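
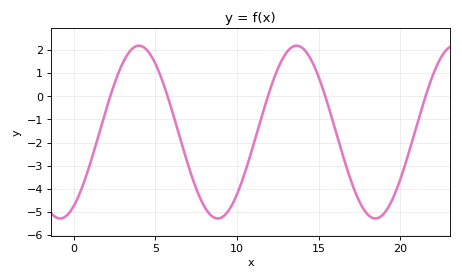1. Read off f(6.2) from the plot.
-1.1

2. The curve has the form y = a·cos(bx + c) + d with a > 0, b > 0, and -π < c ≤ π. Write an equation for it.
y = 3.74cos(0.65x - 2.6) - 1.55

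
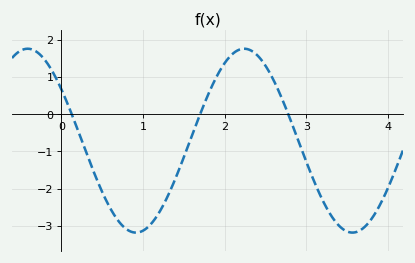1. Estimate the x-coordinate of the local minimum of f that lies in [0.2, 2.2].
0.912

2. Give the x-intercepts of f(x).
0.127, 1.7, 2.78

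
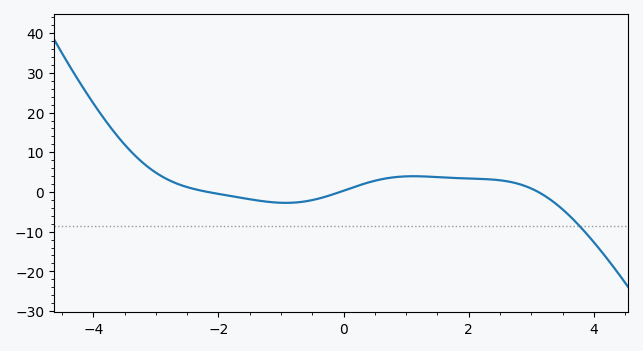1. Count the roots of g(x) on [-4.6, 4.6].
3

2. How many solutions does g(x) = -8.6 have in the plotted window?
1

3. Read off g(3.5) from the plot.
-4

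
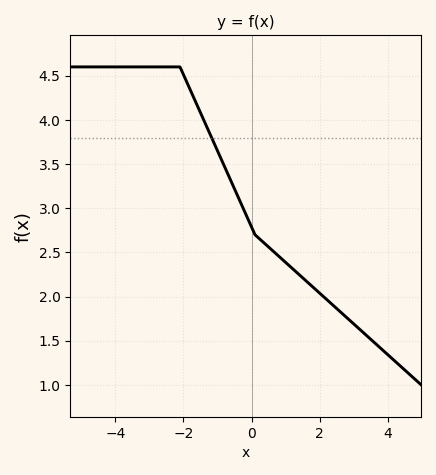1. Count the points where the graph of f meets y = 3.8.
1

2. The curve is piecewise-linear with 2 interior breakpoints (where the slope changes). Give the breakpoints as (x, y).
(-2.1, 4.6); (0.1, 2.7)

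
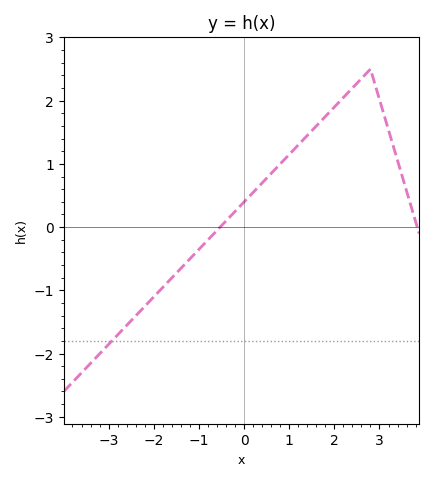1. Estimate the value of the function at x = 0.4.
0.7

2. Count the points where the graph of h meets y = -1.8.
1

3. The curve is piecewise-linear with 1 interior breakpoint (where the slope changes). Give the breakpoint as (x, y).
(2.8, 2.5)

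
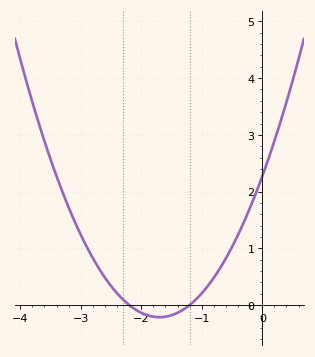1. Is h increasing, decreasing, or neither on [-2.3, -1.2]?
neither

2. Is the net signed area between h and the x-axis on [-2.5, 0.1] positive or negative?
positive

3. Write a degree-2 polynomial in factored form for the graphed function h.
y = 0.86(x + 2.2)(x + 1.2)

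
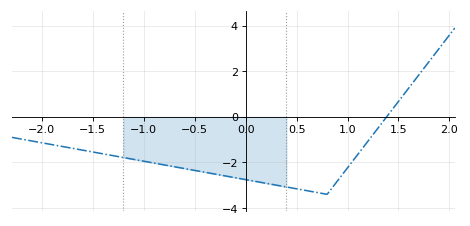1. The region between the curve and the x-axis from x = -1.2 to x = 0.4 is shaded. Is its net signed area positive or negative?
negative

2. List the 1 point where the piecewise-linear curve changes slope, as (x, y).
(0.8, -3.4)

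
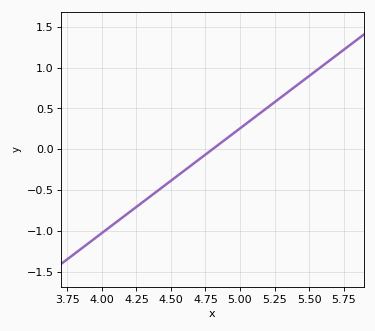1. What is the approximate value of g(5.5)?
0.896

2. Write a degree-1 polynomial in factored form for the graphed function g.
y = 1.28(x - 4.8)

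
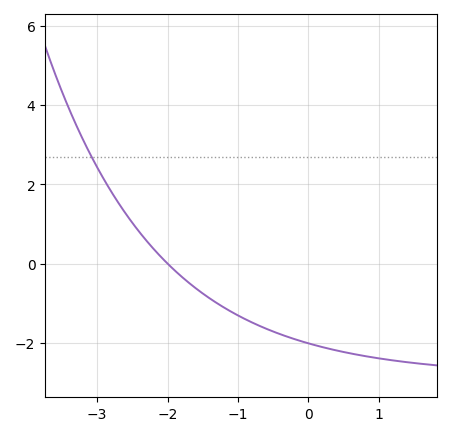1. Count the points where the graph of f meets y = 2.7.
1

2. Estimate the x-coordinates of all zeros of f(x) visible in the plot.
-2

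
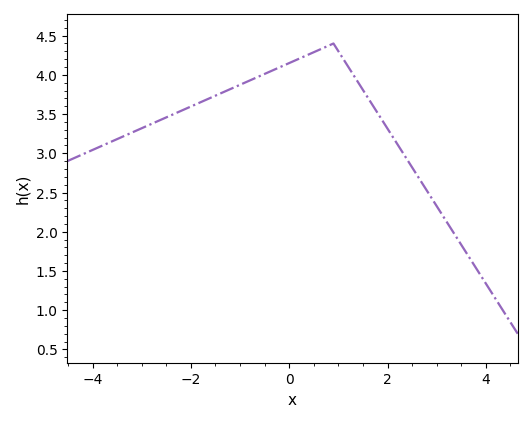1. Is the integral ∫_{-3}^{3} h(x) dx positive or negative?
positive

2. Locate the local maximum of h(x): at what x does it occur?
1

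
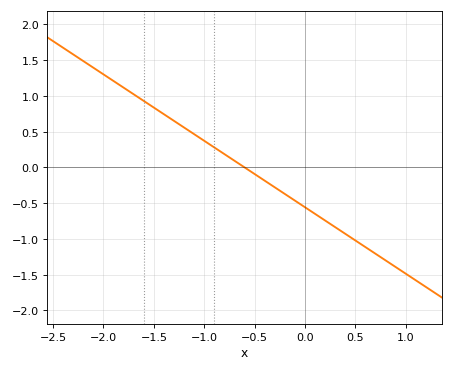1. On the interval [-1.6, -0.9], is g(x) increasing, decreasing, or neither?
decreasing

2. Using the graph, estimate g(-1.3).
0.651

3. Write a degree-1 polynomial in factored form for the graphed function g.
y = -0.93(x + 0.6)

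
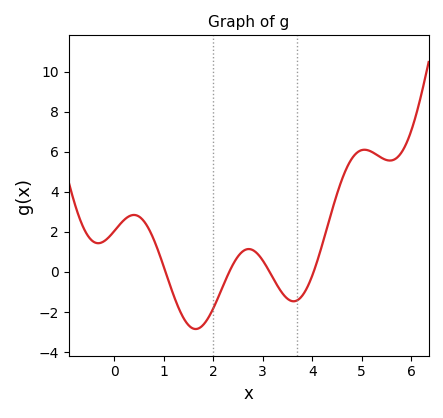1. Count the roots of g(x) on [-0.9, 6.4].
4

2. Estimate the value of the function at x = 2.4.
0.384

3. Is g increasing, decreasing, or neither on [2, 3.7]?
neither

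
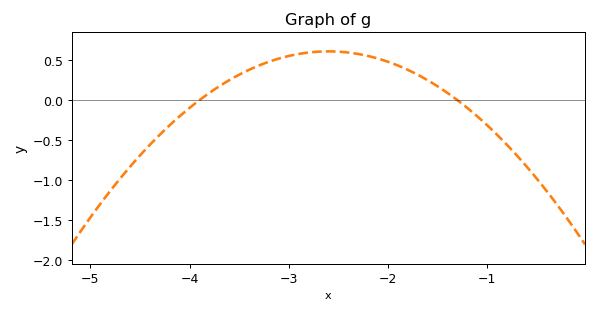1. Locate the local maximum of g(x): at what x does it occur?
-2.6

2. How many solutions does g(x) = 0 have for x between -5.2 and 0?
2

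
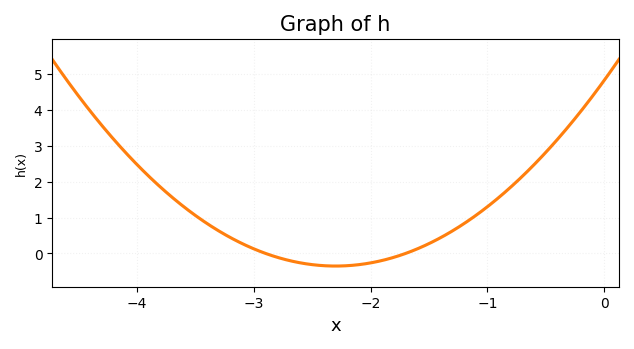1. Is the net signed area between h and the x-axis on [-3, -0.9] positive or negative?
positive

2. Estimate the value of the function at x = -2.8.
-0.1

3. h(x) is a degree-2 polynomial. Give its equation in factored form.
y = 0.98(x + 2.9)(x + 1.7)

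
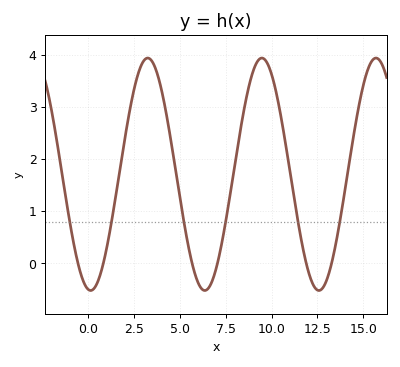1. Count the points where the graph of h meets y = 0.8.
6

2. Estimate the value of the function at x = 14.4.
2.3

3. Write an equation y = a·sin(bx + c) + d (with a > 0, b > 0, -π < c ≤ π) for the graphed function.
y = 2.23sin(1.01x - 1.71) + 1.71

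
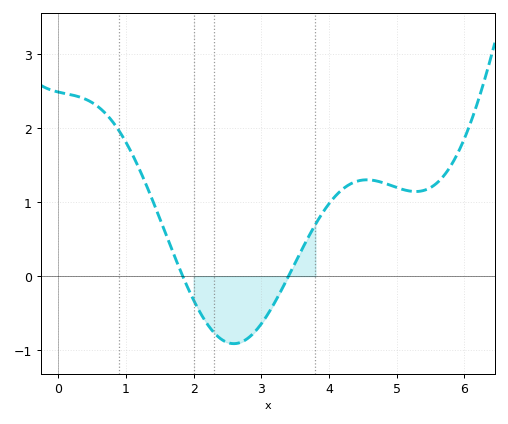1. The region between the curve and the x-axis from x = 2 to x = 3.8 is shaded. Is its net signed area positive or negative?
negative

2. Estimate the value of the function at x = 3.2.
-0.4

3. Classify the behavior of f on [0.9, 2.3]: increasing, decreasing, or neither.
decreasing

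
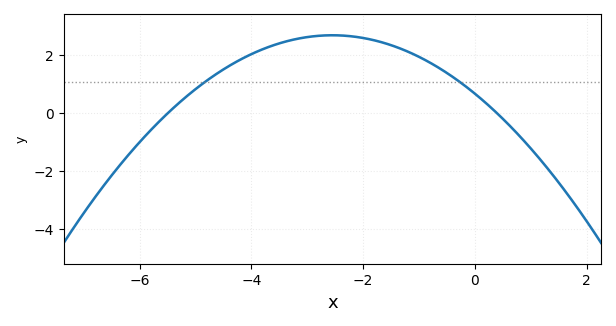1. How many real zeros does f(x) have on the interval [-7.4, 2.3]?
2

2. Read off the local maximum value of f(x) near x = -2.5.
2.7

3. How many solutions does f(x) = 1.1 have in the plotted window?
2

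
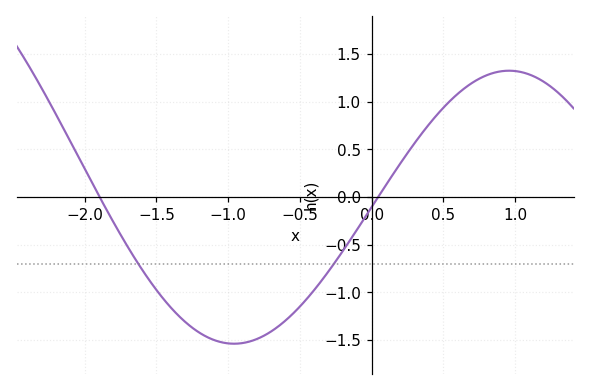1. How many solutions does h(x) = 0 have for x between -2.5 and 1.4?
2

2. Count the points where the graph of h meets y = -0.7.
2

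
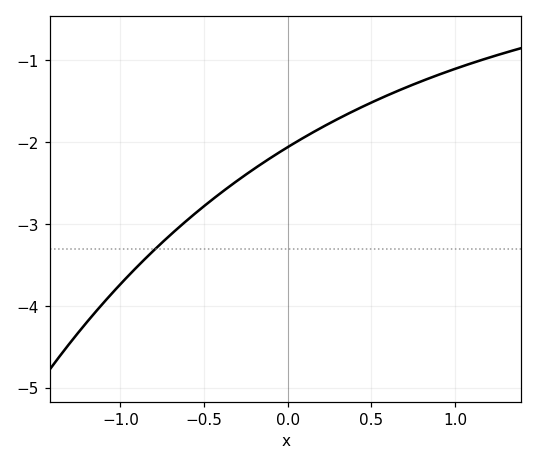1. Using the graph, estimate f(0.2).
-1.8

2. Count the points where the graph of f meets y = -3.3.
1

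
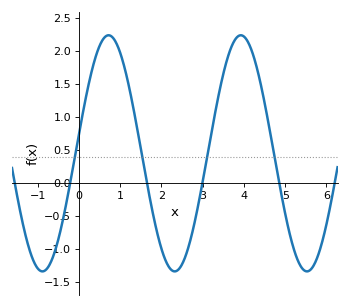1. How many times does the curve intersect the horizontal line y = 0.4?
4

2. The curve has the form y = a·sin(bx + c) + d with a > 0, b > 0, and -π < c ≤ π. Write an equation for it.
y = 1.79sin(1.96x + 0.162) + 0.45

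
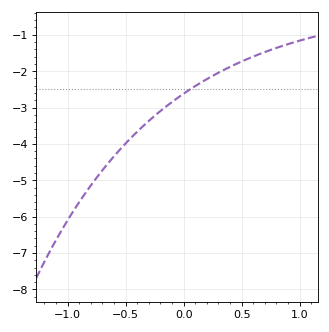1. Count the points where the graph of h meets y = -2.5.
1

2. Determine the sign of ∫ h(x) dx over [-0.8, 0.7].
negative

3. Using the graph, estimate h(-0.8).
-5.14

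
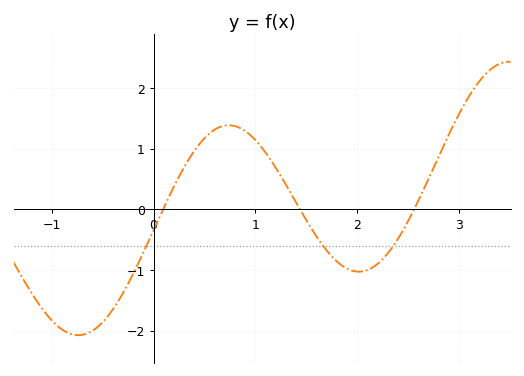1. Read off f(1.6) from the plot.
-0.442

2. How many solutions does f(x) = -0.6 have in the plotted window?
3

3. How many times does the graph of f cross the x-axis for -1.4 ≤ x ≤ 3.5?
3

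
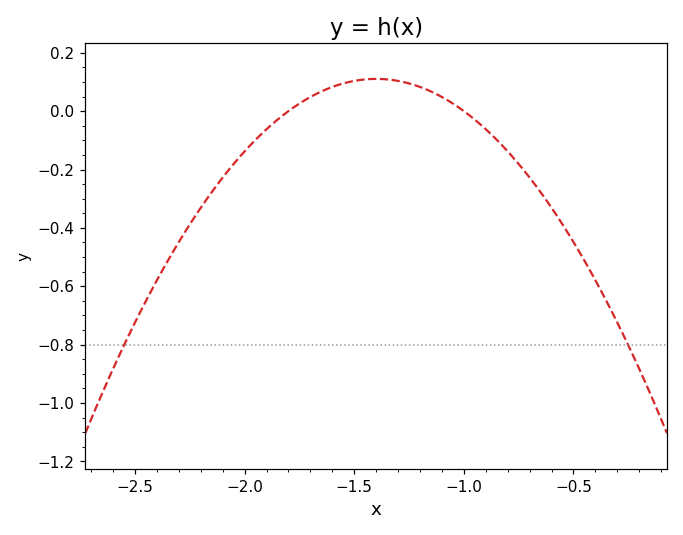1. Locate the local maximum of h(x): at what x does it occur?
-1.4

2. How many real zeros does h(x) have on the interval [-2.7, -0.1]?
2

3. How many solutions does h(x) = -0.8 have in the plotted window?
2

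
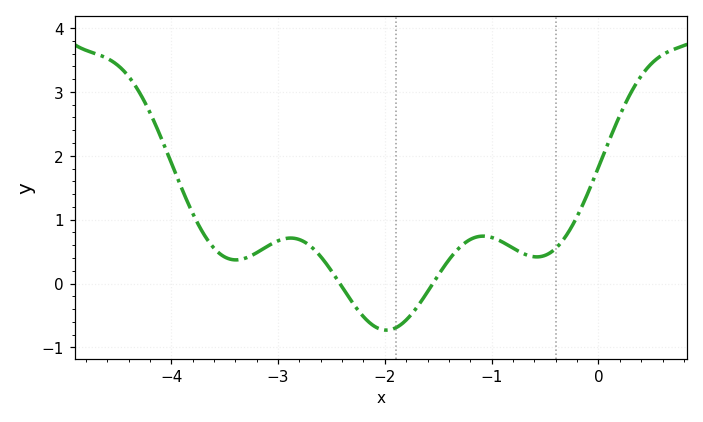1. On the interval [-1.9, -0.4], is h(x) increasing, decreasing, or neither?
neither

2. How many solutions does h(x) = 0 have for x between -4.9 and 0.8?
2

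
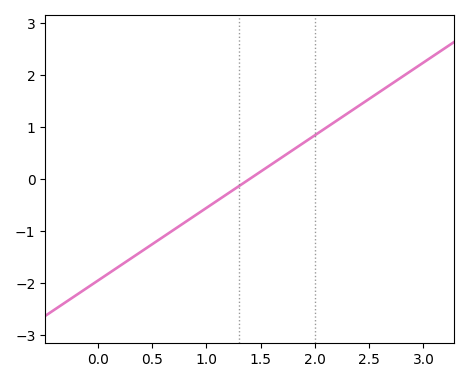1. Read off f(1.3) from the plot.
-0.14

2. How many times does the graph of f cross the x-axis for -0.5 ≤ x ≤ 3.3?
1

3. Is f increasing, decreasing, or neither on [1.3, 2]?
increasing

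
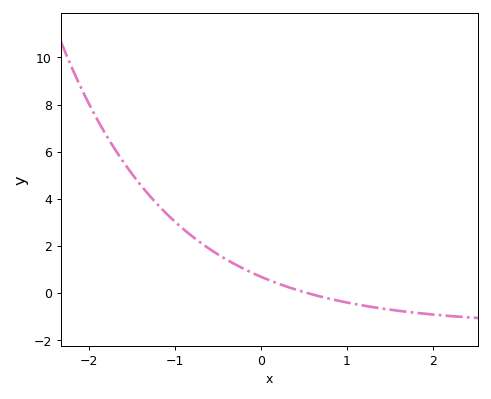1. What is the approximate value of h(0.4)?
0.153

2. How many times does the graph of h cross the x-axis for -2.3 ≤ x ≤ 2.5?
1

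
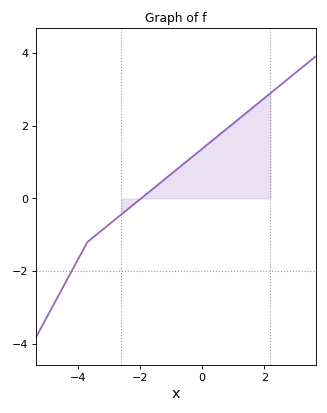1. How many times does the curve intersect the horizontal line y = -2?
1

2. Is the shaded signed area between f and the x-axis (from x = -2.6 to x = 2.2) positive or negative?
positive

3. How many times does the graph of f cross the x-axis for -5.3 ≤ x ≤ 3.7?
1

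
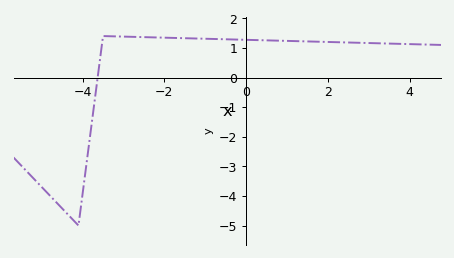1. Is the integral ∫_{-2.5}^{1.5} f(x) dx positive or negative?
positive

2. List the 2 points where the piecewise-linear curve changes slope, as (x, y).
(-4.1, -5); (-3.5, 1.4)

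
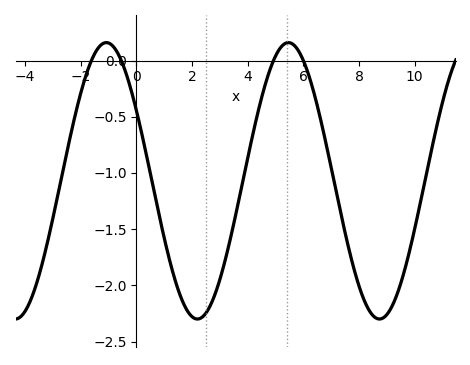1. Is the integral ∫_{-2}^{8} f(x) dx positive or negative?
negative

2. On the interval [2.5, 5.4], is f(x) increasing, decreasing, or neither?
increasing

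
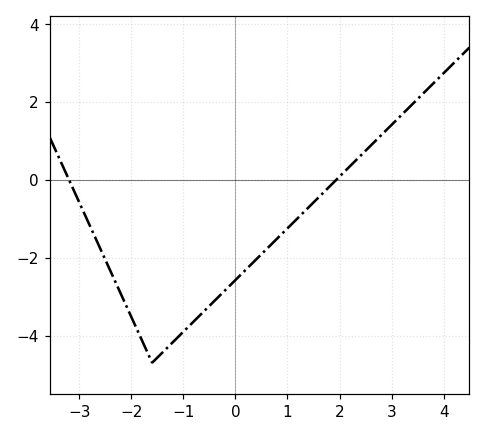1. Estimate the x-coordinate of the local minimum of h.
-1.6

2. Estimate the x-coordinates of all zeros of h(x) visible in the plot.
-3.2, 2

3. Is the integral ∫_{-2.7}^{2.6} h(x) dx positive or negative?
negative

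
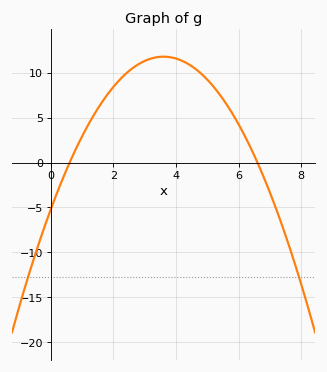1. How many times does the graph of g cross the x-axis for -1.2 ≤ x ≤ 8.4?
2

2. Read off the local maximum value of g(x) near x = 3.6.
12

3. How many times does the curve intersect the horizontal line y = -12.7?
2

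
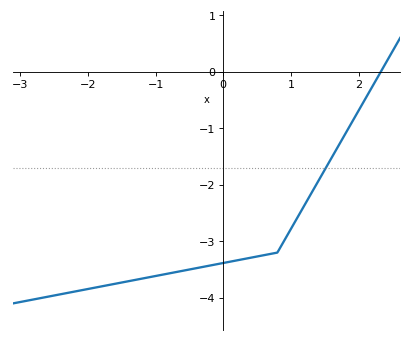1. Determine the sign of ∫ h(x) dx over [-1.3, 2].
negative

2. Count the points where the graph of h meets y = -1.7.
1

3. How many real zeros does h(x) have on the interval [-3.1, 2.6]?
1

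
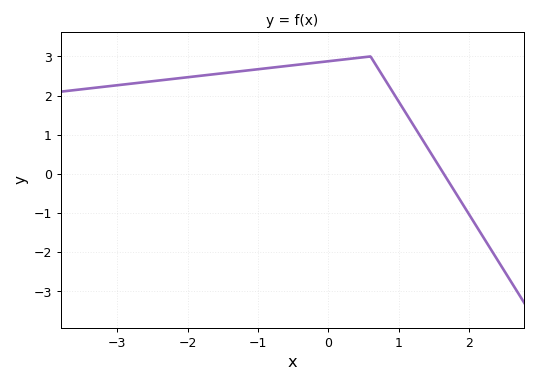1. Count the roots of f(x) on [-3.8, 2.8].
1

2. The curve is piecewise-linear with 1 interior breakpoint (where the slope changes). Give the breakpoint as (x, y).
(0.6, 3)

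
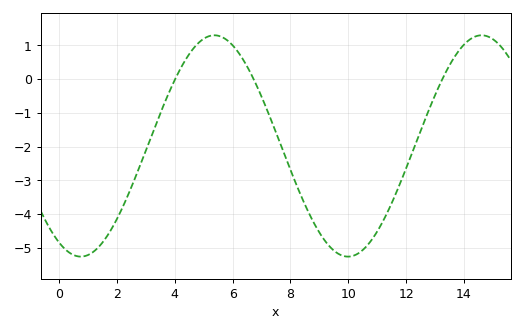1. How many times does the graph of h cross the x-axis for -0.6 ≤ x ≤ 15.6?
3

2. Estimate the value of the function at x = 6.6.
0.2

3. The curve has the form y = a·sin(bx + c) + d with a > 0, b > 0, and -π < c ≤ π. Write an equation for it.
y = 3.28sin(0.68x - 2.1) - 1.98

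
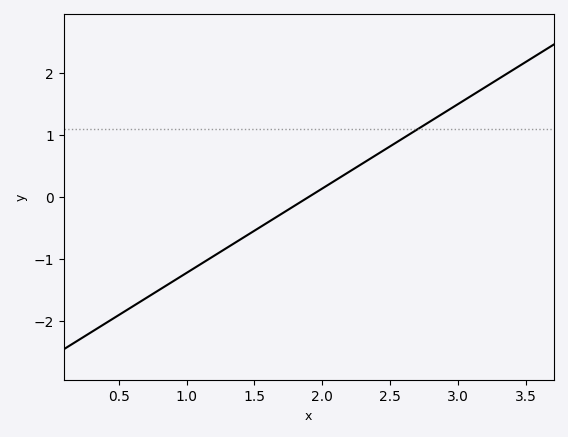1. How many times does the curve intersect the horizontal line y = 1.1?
1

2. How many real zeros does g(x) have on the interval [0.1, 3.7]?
1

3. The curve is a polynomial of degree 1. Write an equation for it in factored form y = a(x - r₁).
y = 1.36(x - 1.9)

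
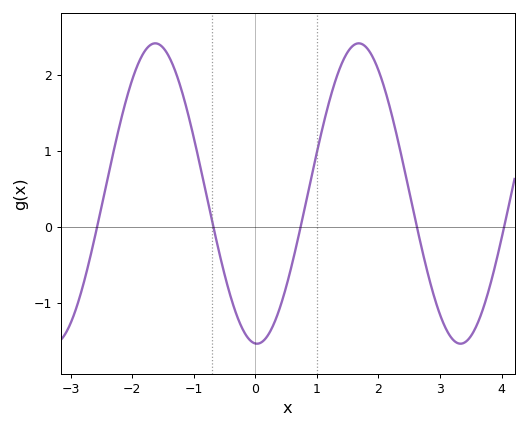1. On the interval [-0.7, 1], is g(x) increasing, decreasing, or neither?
neither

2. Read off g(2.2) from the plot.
1.5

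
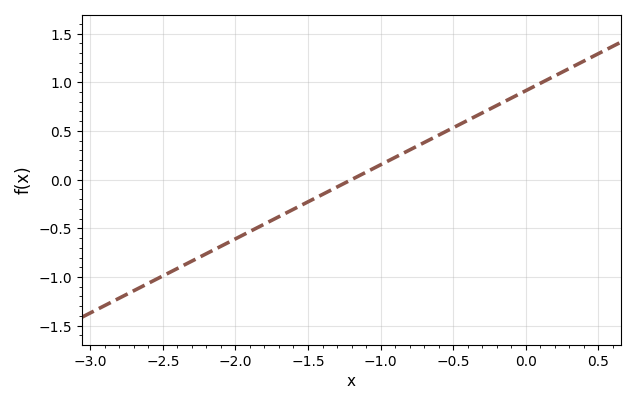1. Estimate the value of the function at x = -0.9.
0.228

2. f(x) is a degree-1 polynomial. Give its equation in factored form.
y = 0.76(x + 1.2)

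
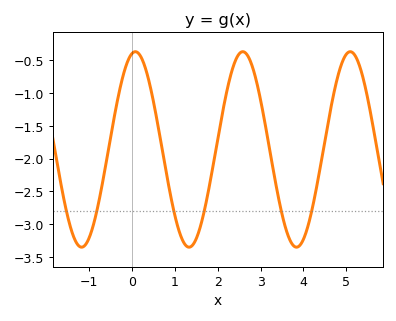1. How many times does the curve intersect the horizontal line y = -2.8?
6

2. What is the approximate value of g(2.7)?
-0.45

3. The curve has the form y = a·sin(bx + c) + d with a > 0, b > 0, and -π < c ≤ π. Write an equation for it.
y = 1.49sin(2.5x + 1.4) - 1.86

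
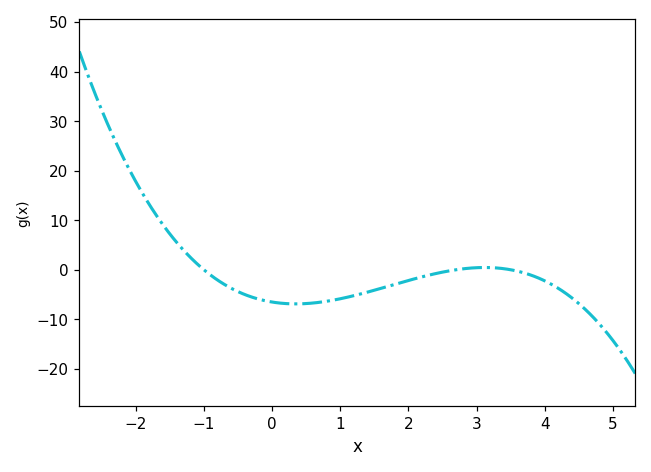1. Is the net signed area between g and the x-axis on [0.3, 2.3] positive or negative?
negative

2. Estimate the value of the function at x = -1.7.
11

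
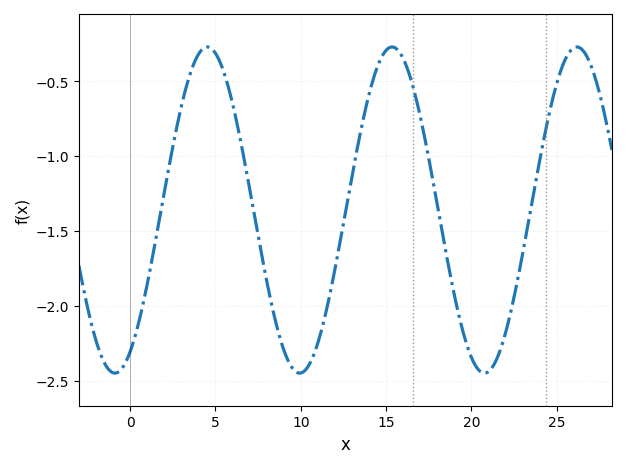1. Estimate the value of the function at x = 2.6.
-0.878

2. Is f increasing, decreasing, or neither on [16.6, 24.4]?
neither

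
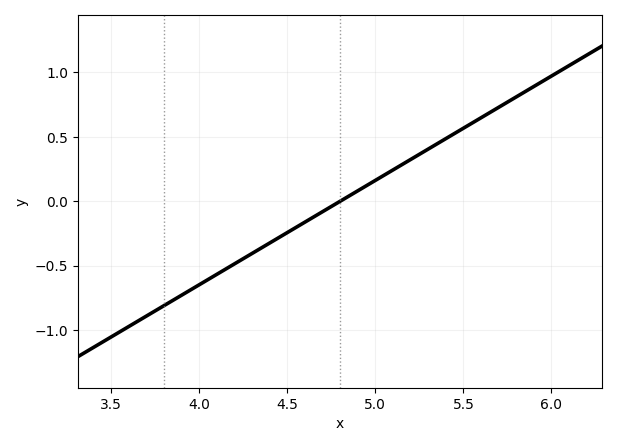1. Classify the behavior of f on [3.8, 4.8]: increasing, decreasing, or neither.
increasing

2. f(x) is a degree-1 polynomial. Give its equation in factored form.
y = 0.81(x - 4.8)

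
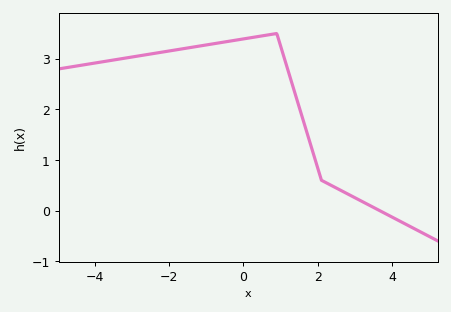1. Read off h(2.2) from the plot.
0.6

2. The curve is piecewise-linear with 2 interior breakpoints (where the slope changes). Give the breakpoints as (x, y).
(0.9, 3.5); (2.1, 0.6)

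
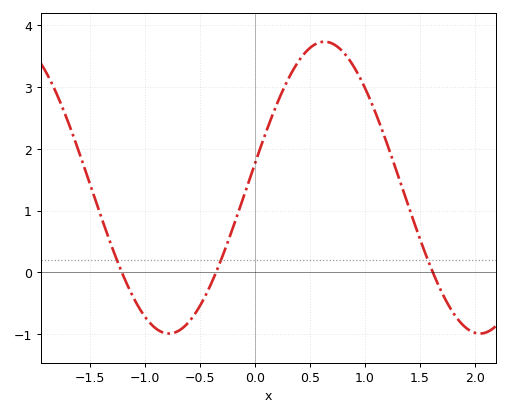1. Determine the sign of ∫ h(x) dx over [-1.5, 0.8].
positive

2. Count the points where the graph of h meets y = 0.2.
3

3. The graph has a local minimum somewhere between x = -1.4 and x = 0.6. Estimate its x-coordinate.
-0.8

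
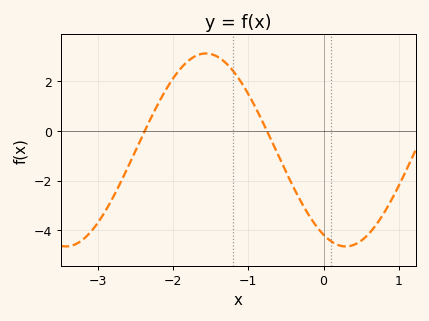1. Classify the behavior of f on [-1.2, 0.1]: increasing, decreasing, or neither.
decreasing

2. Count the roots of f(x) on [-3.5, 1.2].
2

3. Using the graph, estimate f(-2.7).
-2.1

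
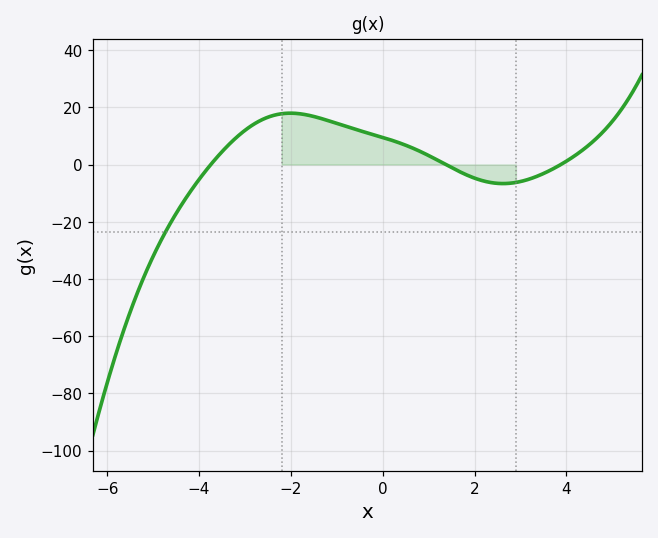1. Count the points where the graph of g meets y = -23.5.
1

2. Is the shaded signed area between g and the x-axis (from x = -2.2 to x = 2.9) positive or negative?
positive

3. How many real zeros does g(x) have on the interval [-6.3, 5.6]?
3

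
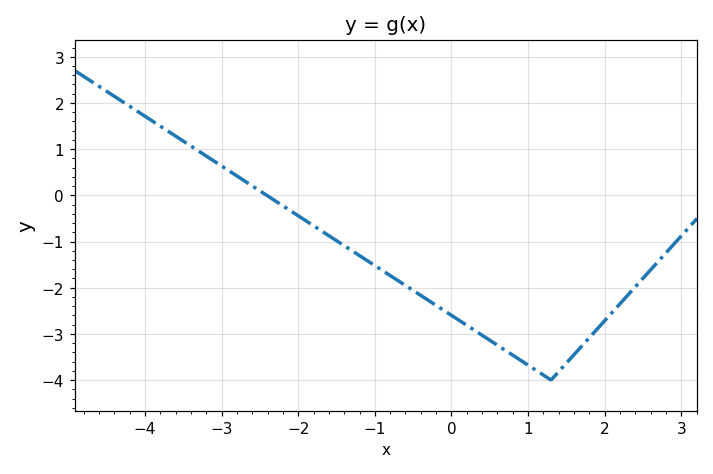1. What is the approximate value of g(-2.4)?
-0.012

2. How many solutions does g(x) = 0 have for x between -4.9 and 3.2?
1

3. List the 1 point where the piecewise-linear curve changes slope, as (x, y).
(1.3, -4)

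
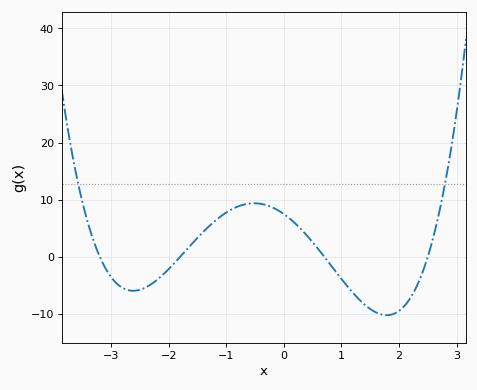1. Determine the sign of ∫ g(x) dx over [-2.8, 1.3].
positive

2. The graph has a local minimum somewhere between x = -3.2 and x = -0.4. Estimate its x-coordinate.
-2.62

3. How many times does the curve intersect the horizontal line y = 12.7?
2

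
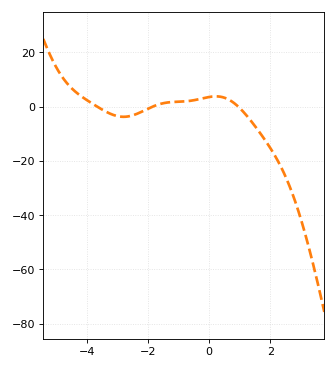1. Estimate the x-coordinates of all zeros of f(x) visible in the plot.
-3.67, -1.84, 0.951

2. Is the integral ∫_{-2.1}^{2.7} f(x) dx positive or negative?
negative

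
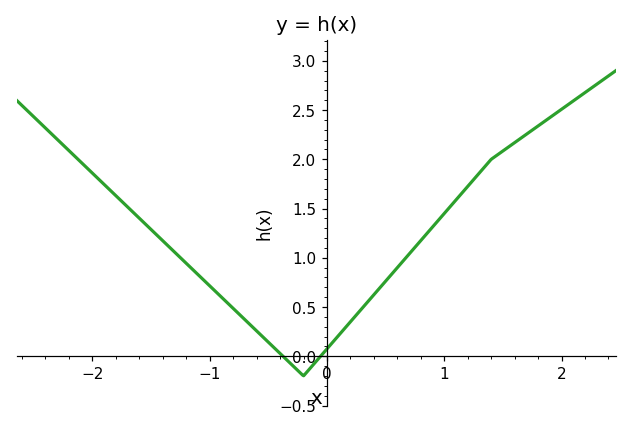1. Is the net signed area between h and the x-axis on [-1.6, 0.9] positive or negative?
positive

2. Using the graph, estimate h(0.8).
1.18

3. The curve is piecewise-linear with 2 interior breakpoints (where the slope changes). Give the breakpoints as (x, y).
(-0.2, -0.2); (1.4, 2)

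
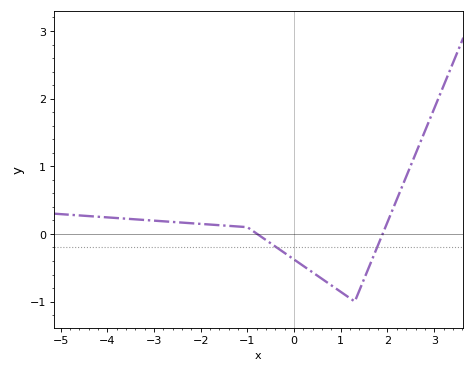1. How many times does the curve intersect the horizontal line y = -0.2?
2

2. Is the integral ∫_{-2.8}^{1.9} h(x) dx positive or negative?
negative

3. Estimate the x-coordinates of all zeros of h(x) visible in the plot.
-0.8, 1.8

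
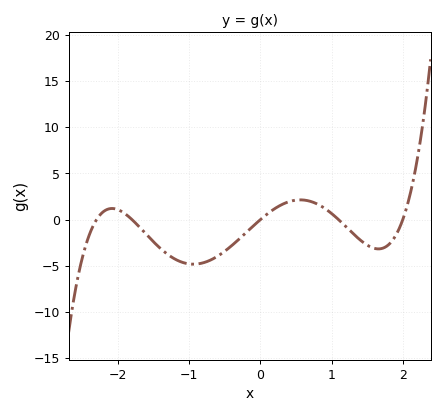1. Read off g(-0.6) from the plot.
-3.95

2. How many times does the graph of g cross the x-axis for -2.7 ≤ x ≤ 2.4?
5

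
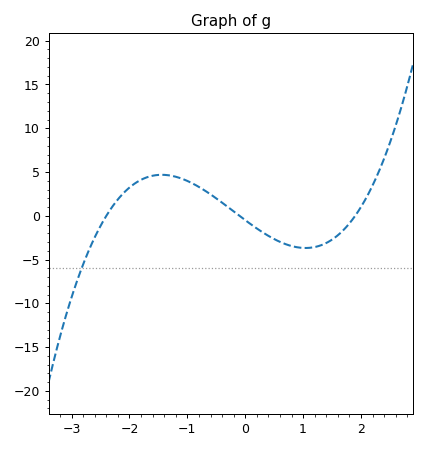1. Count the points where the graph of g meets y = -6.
1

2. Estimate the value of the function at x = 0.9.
-3.5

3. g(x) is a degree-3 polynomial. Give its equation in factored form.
y = 1.09(x + 2.4)(x + 0.1)(x - 1.9)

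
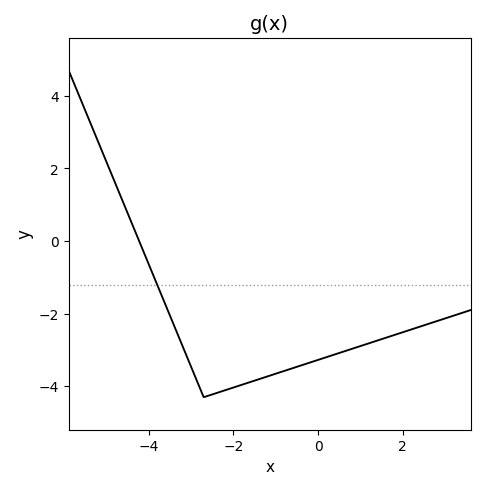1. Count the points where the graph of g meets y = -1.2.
1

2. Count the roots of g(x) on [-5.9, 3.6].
1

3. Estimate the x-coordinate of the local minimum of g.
-2.6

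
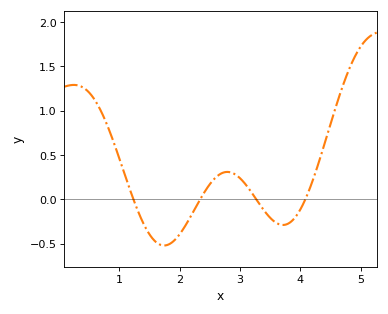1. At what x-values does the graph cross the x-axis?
1.2, 2.3, 3.3, 4.1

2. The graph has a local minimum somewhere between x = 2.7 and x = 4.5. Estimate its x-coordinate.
3.7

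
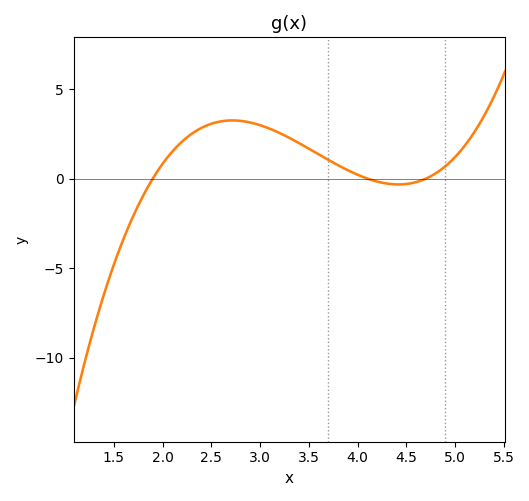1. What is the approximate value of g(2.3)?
2.5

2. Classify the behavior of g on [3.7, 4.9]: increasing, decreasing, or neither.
neither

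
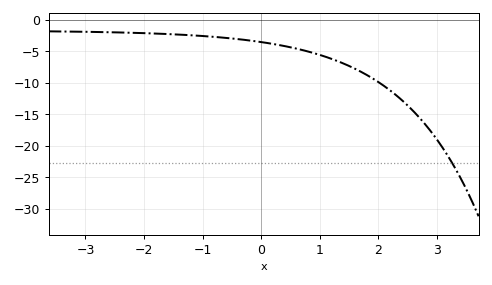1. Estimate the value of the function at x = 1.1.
-6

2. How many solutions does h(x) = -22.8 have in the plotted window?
1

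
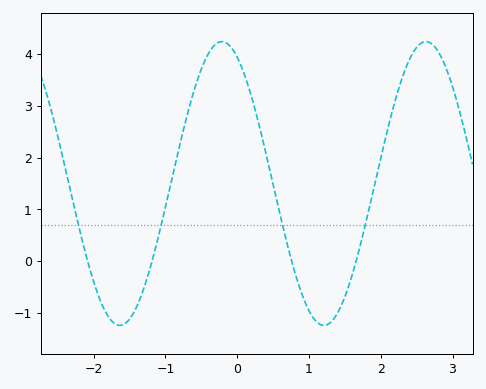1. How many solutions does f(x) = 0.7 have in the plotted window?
4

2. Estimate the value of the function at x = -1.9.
-0.8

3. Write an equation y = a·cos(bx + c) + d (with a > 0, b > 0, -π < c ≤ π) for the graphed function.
y = 2.74cos(2.2x + 0.47) + 1.5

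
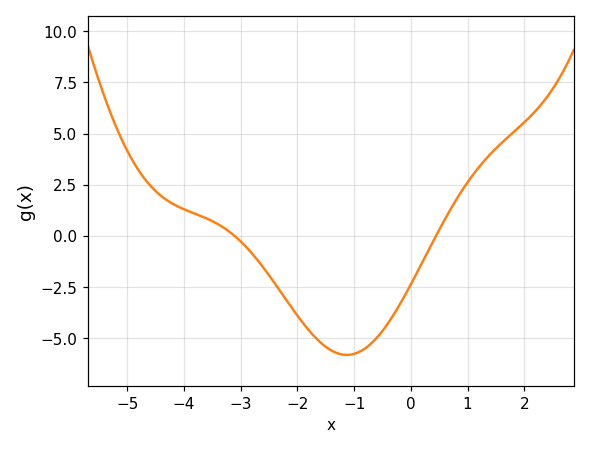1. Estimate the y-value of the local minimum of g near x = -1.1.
-5.81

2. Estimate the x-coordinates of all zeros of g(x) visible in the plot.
-3.1, 0.443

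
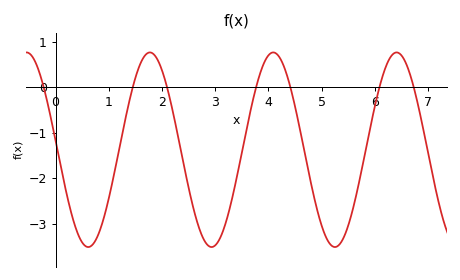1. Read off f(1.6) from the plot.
0.541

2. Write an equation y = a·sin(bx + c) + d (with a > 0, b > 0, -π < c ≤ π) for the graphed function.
y = 2.14sin(2.71x + 3.05) - 1.37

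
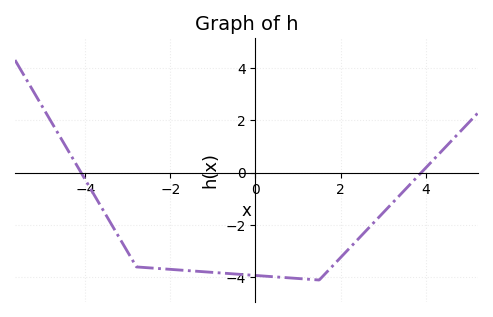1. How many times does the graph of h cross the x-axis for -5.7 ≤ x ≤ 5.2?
2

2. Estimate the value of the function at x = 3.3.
-1.02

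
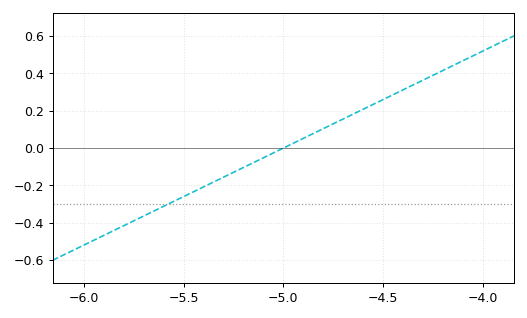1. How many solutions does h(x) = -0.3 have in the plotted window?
1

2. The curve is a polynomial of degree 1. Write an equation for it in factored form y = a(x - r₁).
y = 0.52(x + 5)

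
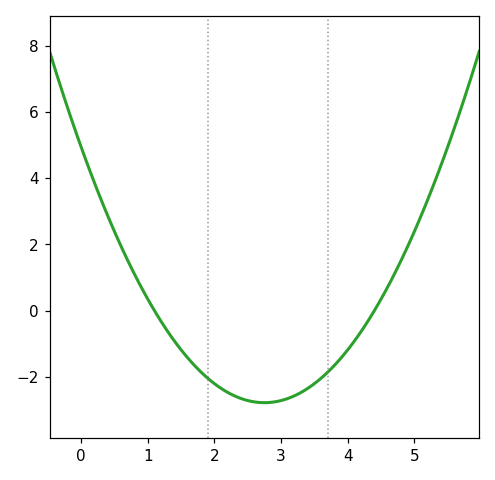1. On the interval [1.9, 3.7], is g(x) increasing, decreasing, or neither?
neither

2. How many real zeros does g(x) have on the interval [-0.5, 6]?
2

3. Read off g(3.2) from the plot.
-2.57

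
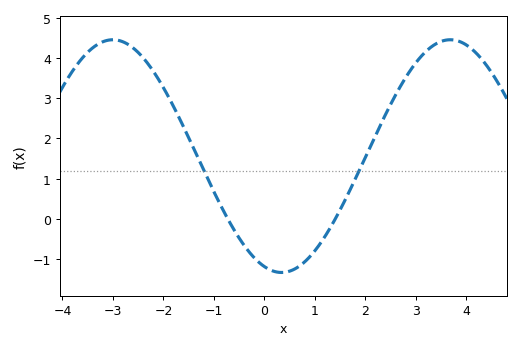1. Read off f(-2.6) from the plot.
4.25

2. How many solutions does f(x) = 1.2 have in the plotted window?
2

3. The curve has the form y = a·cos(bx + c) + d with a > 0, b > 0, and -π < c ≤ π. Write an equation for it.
y = 2.89cos(0.94x + 2.82) + 1.56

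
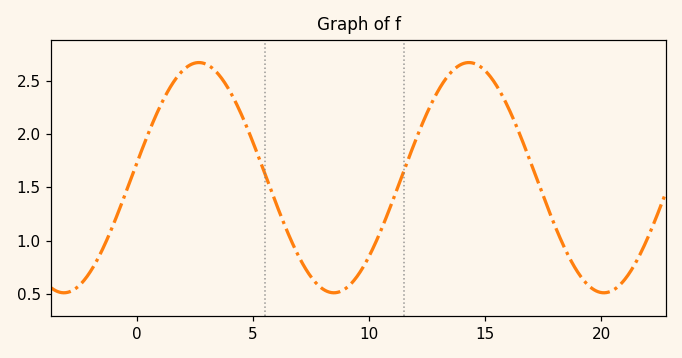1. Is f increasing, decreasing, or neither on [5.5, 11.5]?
neither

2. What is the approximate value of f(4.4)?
2.25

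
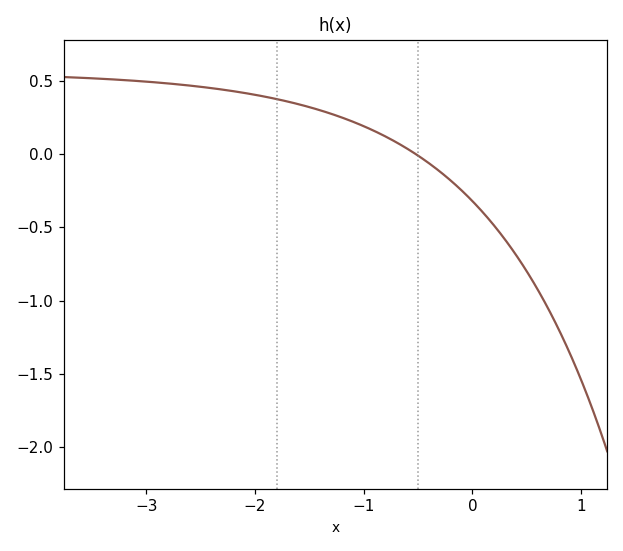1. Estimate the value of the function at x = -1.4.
0.3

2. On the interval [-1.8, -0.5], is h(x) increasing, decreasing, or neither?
decreasing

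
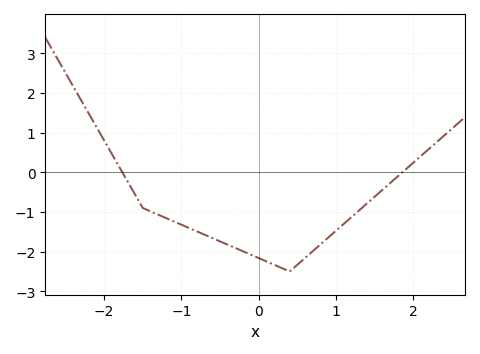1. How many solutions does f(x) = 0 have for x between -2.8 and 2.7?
2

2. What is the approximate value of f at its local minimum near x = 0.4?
-2.5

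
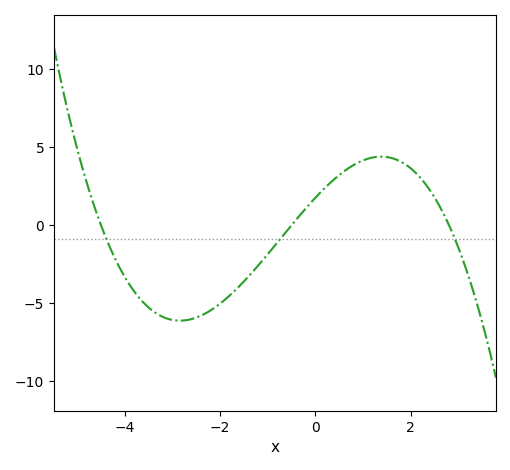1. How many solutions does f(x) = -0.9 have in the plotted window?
3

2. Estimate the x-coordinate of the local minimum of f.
-2.8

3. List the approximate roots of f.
-4.4, -0.4, 2.8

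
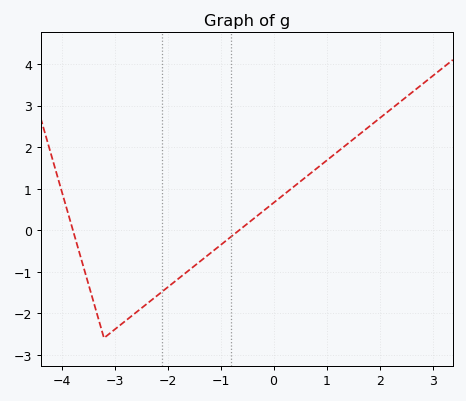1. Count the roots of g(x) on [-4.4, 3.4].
2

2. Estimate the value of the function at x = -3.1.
-2.5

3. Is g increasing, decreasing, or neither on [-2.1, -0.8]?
increasing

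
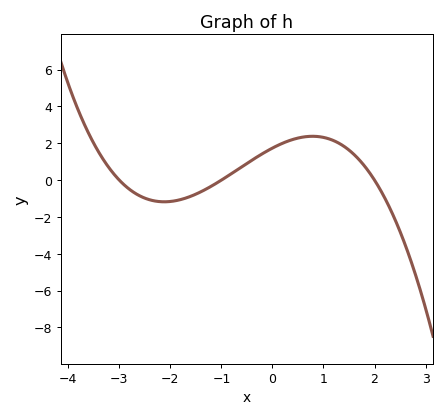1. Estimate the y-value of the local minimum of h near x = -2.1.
-1.2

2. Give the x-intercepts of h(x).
-3, -1, 2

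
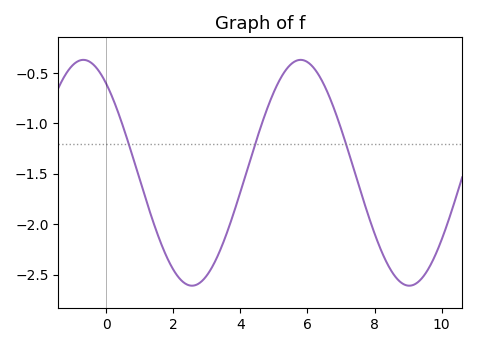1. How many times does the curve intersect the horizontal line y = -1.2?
3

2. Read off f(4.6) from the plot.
-1.05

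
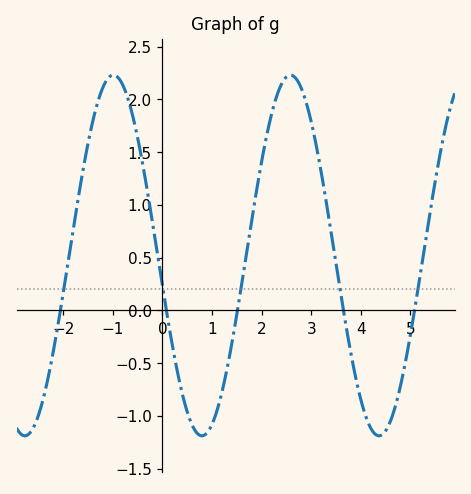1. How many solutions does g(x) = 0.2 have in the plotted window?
5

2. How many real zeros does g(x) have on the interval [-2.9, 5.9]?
5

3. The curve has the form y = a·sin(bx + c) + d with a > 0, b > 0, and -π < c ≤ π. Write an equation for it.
y = 1.71sin(1.8x - 3) + 0.52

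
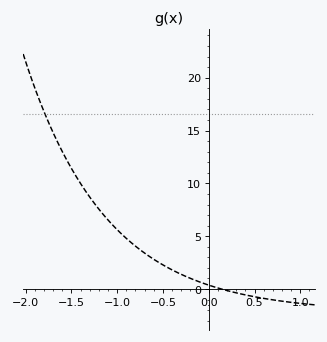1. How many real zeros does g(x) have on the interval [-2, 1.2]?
1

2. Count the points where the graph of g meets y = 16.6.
1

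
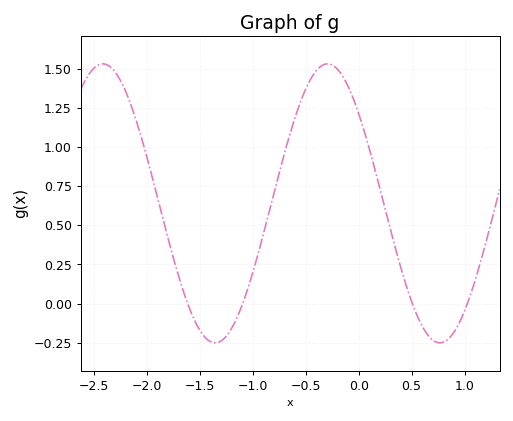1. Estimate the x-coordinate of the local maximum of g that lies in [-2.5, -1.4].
-2.4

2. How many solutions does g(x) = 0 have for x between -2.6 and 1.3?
4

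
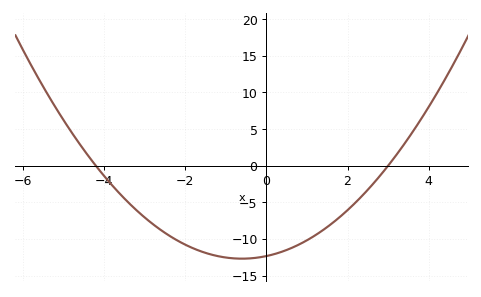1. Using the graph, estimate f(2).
-6.08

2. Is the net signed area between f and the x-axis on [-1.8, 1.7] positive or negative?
negative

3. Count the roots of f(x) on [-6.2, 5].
2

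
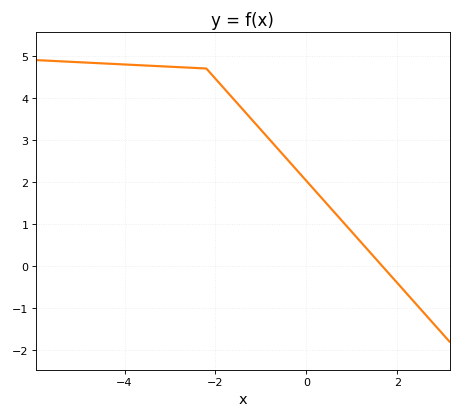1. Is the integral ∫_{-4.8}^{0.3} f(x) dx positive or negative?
positive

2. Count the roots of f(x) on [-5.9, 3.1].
1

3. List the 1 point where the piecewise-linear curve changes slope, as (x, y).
(-2.2, 4.7)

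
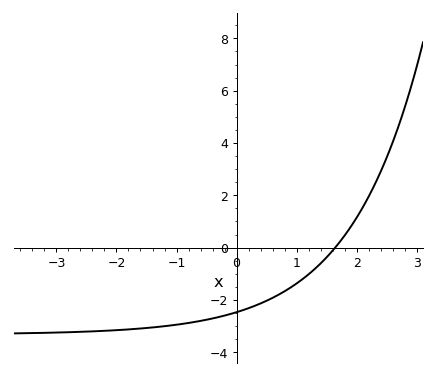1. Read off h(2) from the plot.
1.15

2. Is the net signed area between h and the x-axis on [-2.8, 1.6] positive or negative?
negative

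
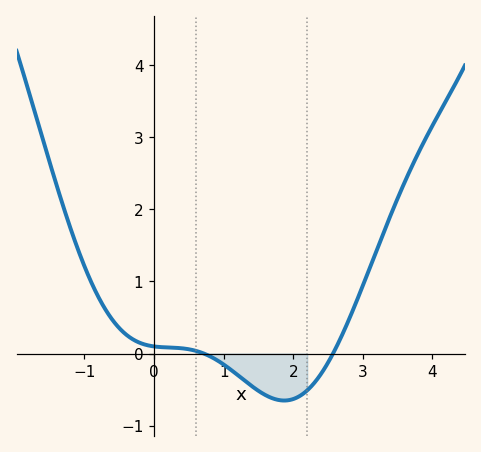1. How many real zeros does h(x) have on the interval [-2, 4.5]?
2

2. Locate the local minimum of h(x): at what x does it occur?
1.9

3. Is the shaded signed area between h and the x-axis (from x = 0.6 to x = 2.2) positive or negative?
negative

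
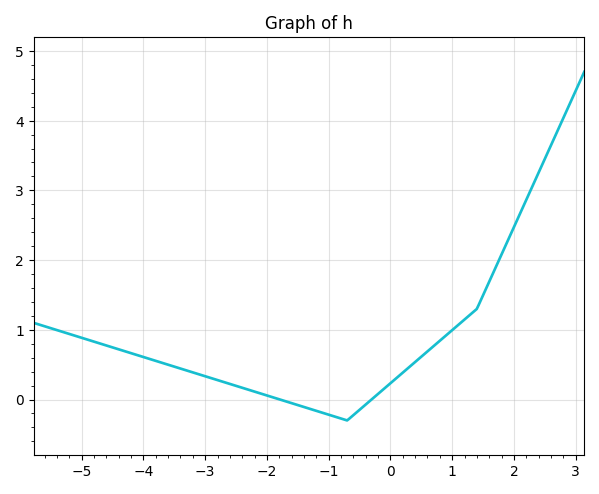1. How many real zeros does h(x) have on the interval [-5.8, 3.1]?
2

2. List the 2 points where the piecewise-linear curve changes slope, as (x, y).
(-0.7, -0.3); (1.4, 1.3)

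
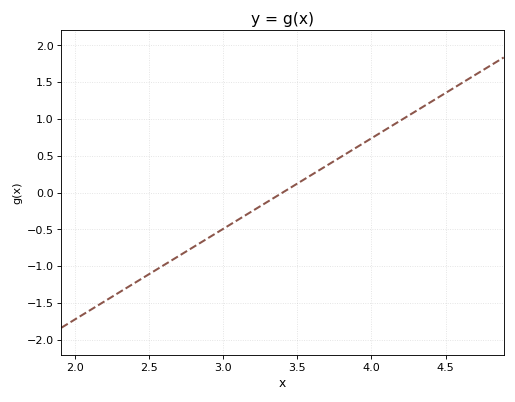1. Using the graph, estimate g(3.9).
0.6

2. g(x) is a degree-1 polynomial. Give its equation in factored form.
y = 1.23(x - 3.4)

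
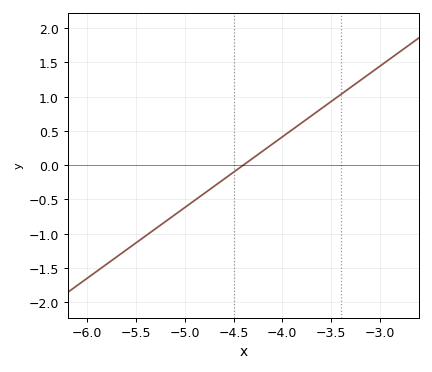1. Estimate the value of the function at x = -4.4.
0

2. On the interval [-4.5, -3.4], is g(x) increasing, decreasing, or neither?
increasing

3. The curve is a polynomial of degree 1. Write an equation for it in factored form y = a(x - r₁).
y = 1.03(x + 4.4)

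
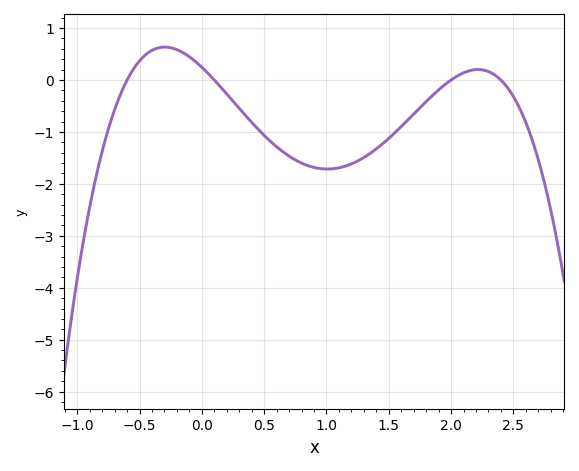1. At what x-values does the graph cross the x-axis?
-0.6, 0.1, 2, 2.4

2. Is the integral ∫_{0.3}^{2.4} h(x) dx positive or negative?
negative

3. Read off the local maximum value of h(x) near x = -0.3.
0.633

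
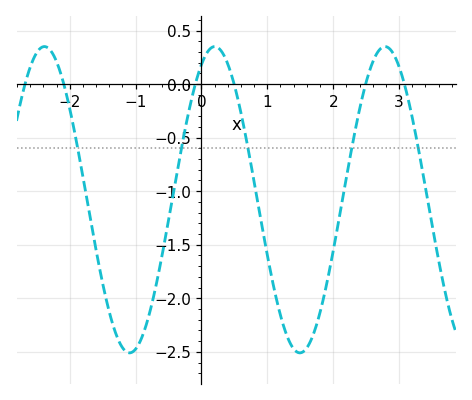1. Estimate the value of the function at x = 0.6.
-0.27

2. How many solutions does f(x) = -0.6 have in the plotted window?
5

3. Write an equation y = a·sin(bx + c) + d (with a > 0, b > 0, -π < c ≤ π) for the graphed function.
y = 1.43sin(2.43x + 1.08) - 1.08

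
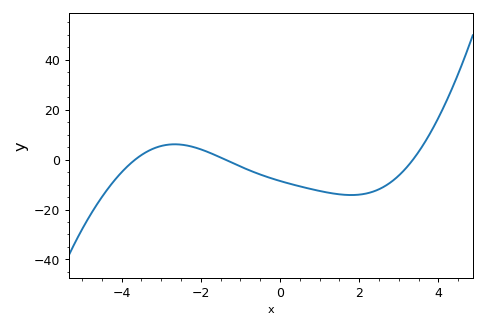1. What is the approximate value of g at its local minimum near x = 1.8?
-14.2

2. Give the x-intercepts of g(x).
-3.66, -1.38, 3.36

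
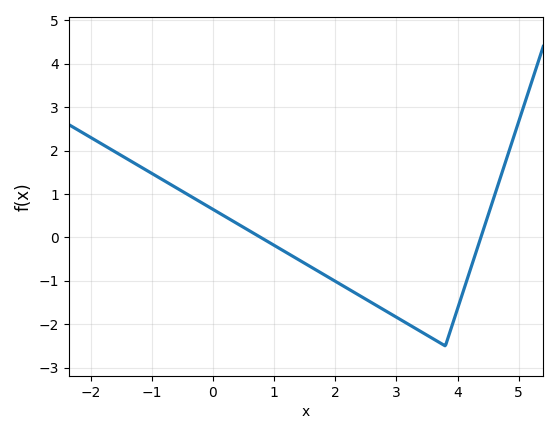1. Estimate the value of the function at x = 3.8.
-2.5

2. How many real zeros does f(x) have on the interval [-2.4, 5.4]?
2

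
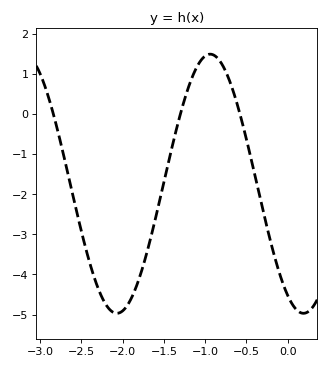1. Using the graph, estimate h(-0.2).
-3.2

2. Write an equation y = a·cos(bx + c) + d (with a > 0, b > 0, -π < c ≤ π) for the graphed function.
y = 3.23cos(2.8x + 2.6) - 1.74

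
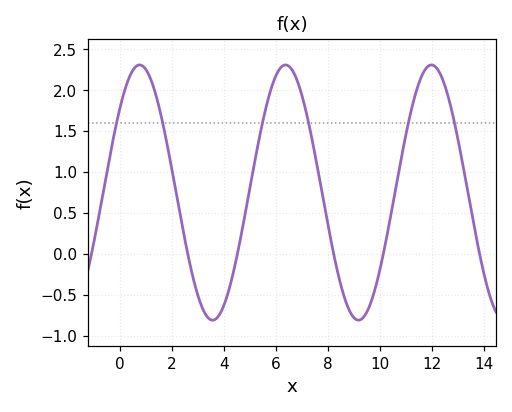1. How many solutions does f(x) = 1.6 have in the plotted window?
6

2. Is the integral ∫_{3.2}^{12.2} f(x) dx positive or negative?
positive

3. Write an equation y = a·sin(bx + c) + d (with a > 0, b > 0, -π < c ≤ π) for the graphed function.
y = 1.56sin(1.12x + 0.712) + 0.75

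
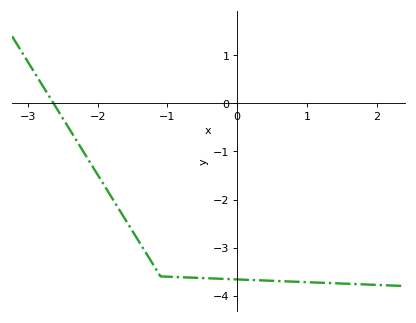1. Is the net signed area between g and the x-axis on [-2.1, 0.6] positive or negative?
negative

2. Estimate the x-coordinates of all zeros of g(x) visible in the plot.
-2.6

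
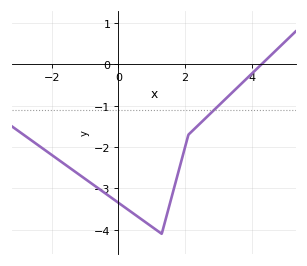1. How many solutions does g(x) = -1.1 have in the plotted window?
1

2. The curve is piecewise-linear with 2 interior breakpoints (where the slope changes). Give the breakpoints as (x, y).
(1.3, -4.1); (2.1, -1.7)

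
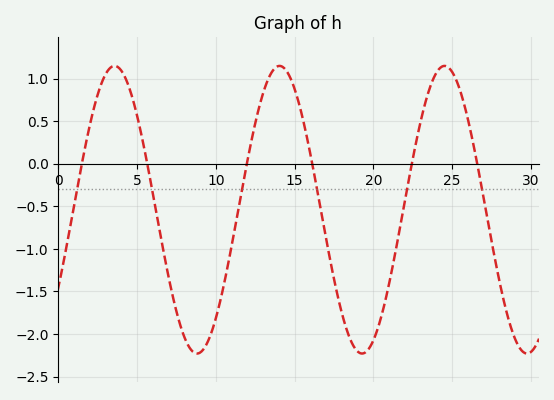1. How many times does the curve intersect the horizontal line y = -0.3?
6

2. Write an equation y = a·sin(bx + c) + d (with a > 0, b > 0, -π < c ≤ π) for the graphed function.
y = 1.69sin(0.6x - 0.57) - 0.54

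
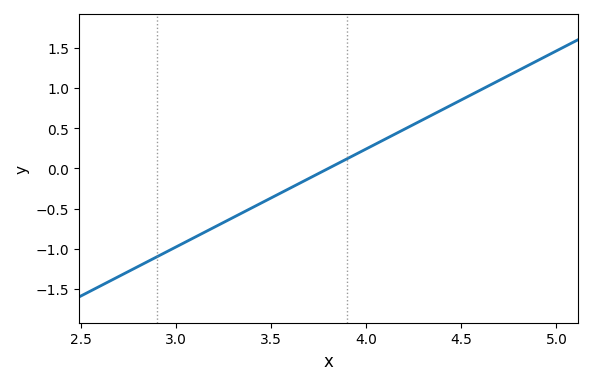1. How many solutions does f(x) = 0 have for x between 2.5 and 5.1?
1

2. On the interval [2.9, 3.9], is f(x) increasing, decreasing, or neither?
increasing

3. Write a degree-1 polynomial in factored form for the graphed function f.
y = 1.22(x - 3.8)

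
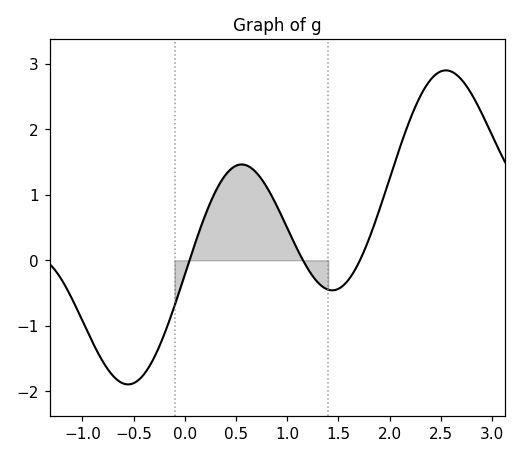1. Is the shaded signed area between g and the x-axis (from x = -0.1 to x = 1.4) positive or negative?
positive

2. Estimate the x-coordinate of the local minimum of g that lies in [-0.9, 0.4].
-0.6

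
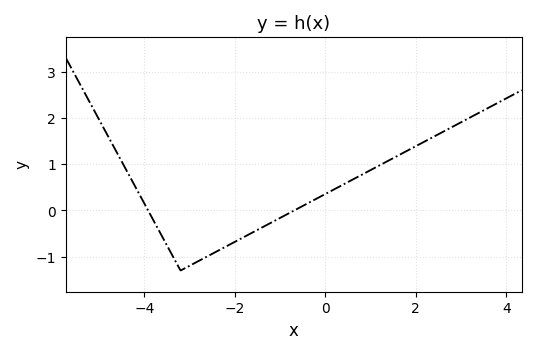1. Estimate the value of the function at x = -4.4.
0.877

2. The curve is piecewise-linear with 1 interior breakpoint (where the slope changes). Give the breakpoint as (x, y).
(-3.2, -1.3)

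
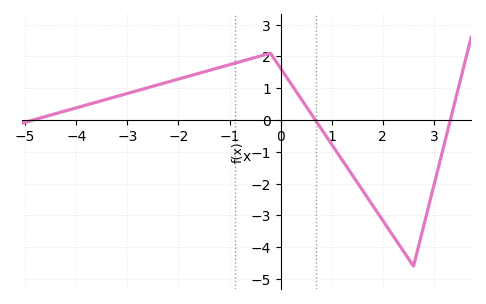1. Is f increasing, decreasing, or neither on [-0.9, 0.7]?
neither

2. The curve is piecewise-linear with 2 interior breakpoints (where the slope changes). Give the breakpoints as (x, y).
(-0.2, 2.1); (2.6, -4.6)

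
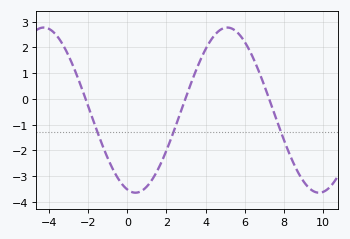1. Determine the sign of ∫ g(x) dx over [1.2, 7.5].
positive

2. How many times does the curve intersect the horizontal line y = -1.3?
3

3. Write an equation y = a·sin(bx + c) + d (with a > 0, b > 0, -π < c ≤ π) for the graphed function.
y = 3.21sin(0.67x - 1.85) - 0.44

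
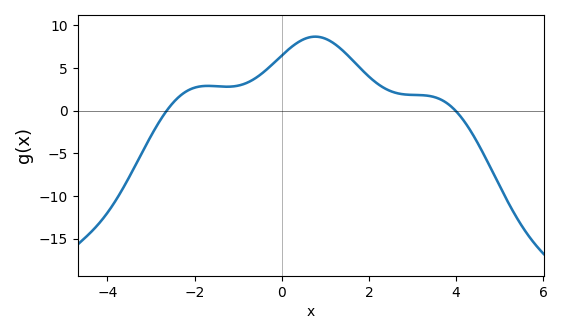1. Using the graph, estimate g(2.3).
2.8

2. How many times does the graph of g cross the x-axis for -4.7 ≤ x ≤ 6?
2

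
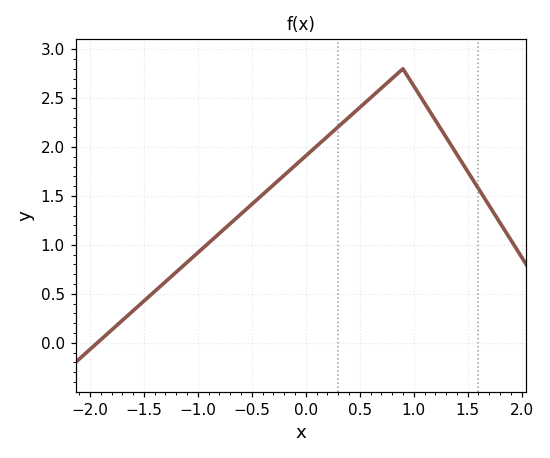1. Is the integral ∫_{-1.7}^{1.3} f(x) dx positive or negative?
positive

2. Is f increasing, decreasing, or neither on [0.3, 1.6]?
neither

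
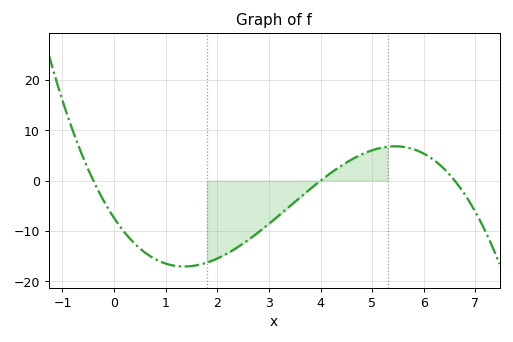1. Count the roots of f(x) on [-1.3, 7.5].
3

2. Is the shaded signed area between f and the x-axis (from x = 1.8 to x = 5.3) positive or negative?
negative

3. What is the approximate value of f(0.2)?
-10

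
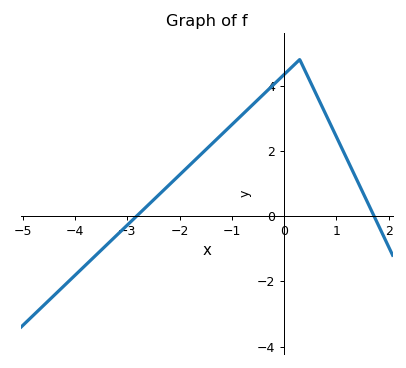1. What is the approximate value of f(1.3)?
1.42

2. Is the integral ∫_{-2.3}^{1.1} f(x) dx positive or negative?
positive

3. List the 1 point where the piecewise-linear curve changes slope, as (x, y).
(0.3, 4.8)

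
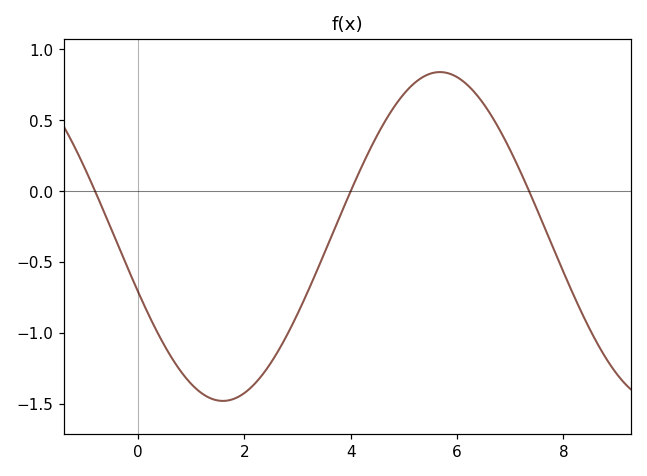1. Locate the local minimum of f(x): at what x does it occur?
1.6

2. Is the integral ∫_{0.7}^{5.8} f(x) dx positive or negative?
negative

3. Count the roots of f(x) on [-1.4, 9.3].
3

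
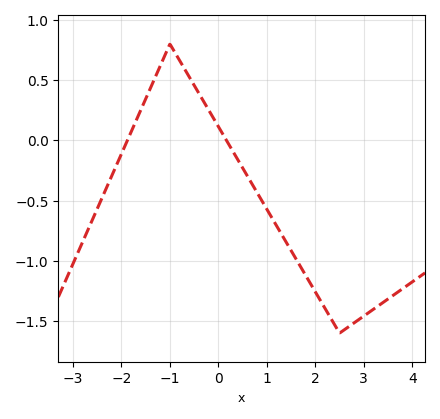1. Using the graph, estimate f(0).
0.114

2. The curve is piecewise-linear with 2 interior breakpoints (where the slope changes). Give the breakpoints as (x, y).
(-1, 0.8); (2.5, -1.6)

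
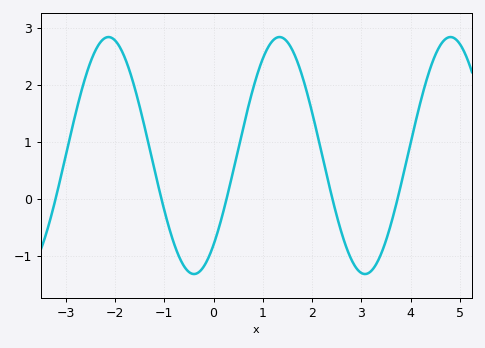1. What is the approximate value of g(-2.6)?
2.14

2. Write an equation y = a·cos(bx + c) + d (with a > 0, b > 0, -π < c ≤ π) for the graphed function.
y = 2.08cos(1.81x - 2.42) + 0.76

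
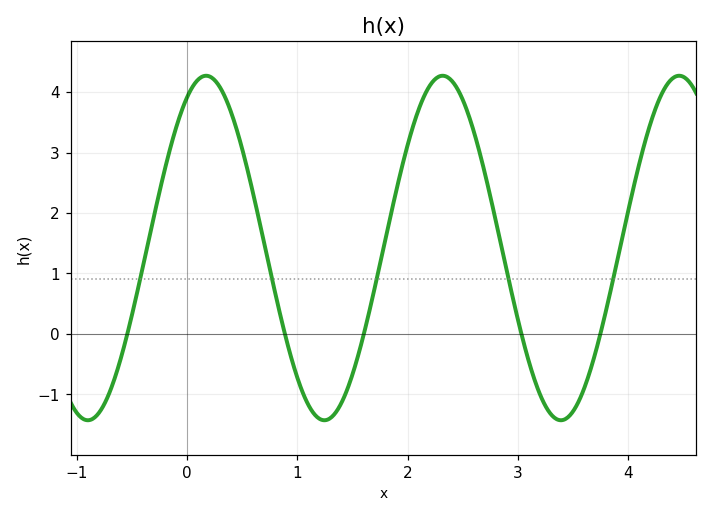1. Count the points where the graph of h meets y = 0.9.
5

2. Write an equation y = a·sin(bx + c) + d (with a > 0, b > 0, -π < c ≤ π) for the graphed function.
y = 2.85sin(2.93x + 1.06) + 1.42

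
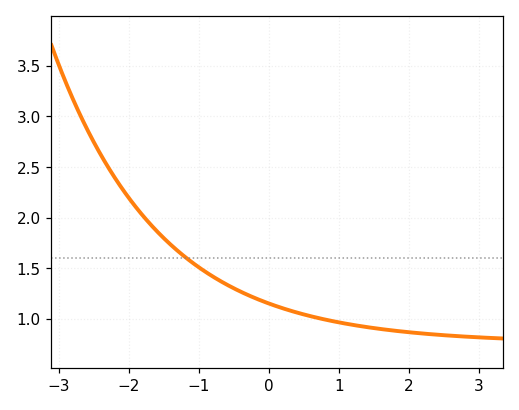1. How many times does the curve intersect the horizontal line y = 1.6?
1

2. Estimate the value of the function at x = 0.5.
1.05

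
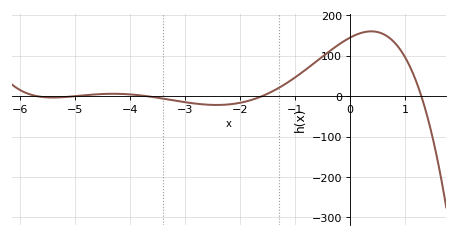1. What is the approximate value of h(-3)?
-15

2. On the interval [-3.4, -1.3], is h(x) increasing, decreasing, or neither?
neither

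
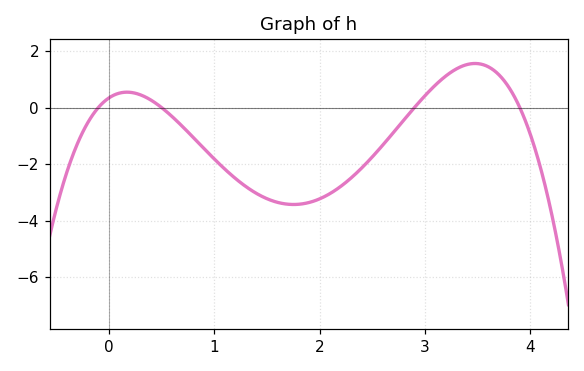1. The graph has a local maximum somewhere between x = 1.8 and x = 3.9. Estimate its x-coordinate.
3.48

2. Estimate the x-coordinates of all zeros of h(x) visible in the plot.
-0.1, 0.5, 2.9, 3.9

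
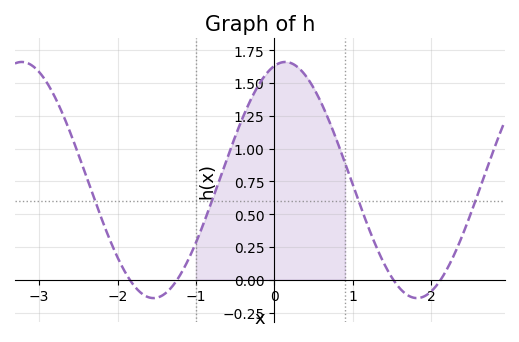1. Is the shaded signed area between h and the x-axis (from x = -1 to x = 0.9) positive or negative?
positive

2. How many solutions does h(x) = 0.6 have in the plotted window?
4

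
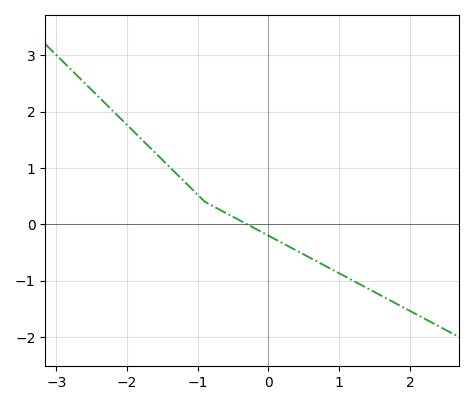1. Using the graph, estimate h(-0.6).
0.2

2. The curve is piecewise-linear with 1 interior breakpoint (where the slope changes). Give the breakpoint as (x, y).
(-0.9, 0.4)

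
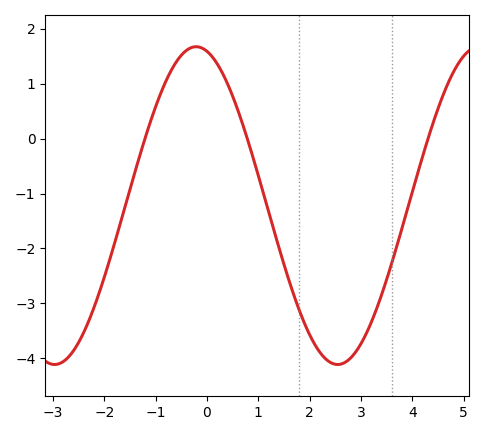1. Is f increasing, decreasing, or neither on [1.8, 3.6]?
neither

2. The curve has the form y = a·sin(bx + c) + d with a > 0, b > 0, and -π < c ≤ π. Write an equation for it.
y = 2.89sin(1.14x + 1.81) - 1.22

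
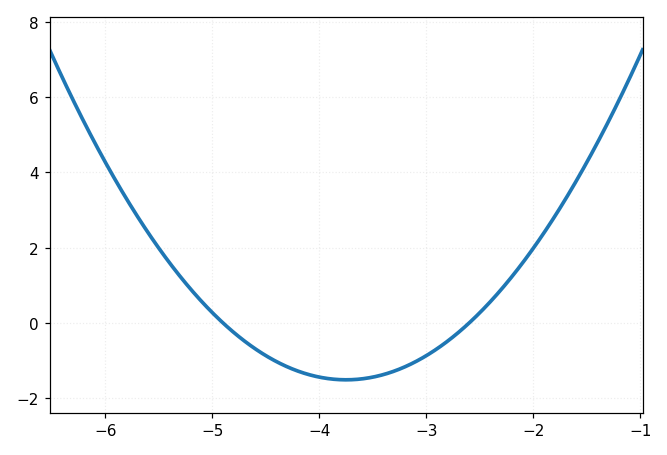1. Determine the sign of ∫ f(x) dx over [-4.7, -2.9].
negative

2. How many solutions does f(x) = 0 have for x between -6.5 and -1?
2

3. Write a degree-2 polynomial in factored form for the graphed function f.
y = 1.14(x + 4.9)(x + 2.6)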